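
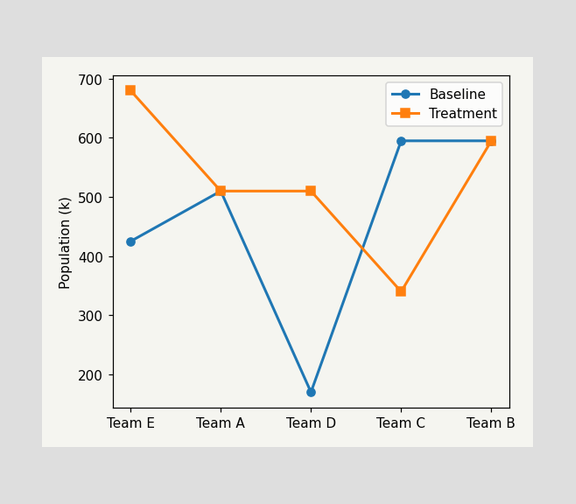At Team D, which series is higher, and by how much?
Treatment, by 340k

At Team D, Treatment sits above the other line by 340k.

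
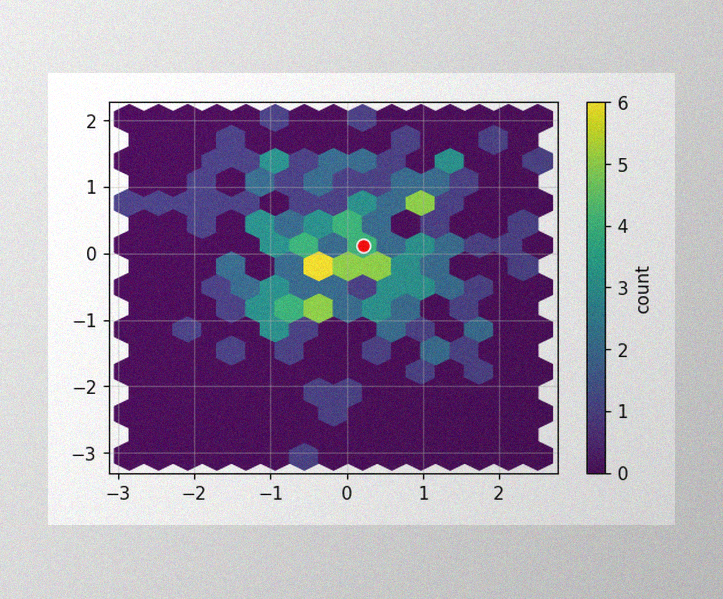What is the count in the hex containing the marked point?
The image has some photo noise and uneven lighting. The marked hex reads 4 on the colorbar.

4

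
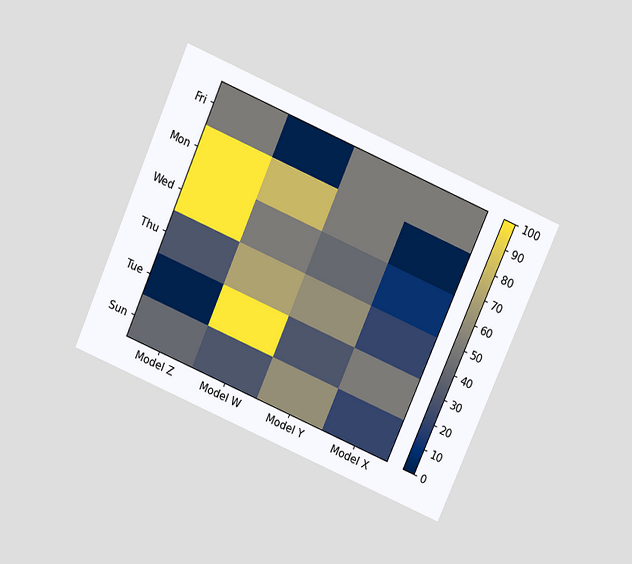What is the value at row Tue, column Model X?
50

The chart is tilted about 23° clockwise and viewed slightly from above. Matching cell (Tue, Model X) against the colorbar gives 50.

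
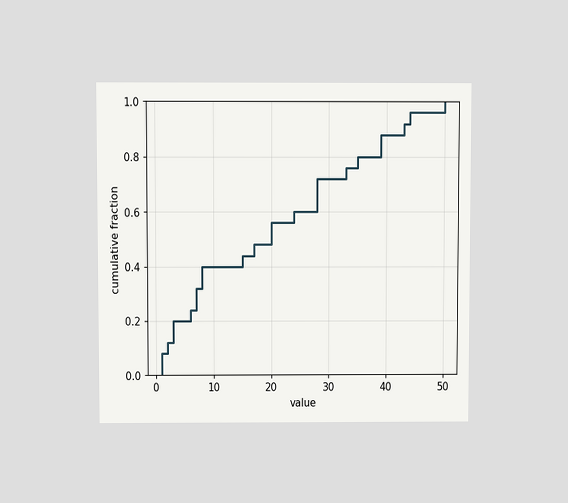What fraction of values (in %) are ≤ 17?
The chart is viewed at a slight angle. At x=17 the ECDF step is at 48%.

48%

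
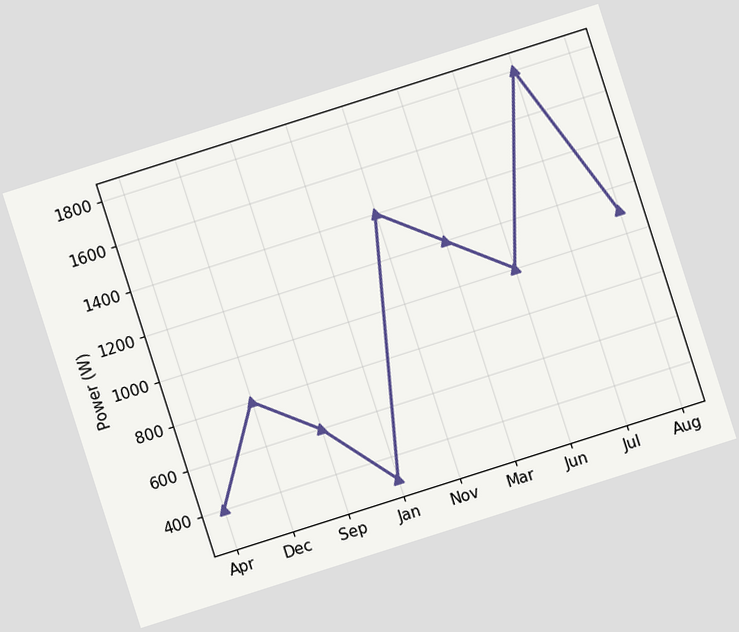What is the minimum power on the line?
The chart is tilted about 18° counter-clockwise. The lowest point is at Jan, and reading across to the y-axis gives 300W.

300W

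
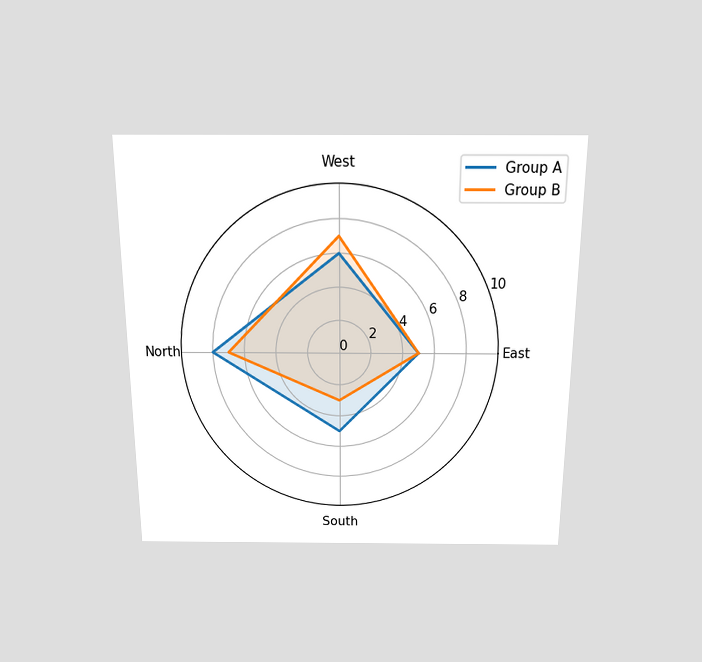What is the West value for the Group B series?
The chart is viewed slightly from above. On the West axis, Group B reaches 7.

7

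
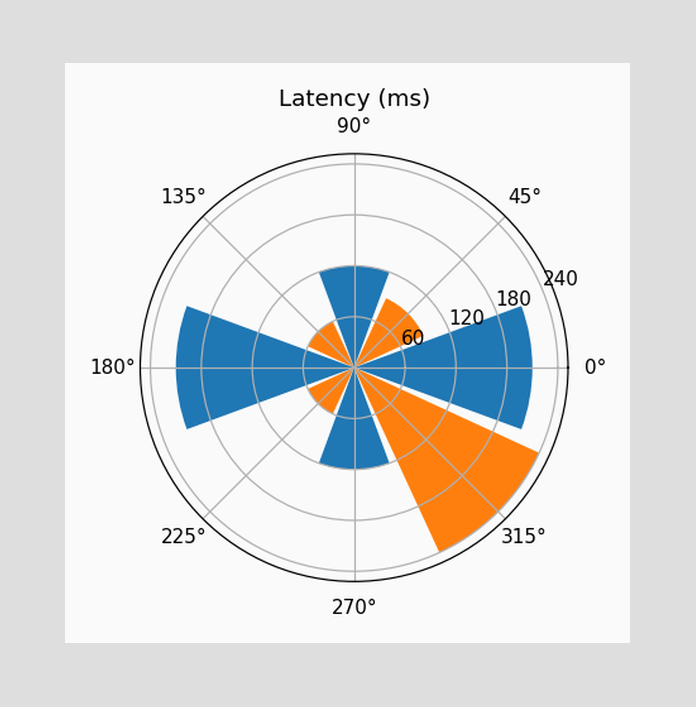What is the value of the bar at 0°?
210ms

The bar at 0° reaches 210ms on the radial axis.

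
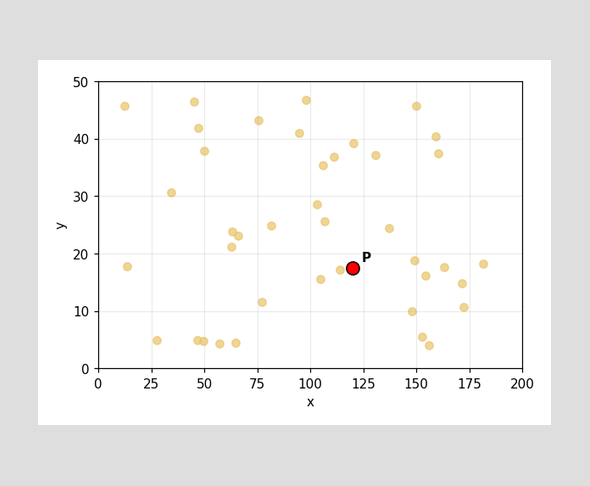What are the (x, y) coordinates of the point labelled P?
Following the gridlines from P to each axis, P sits at (120, 17.5).

(120, 17.5)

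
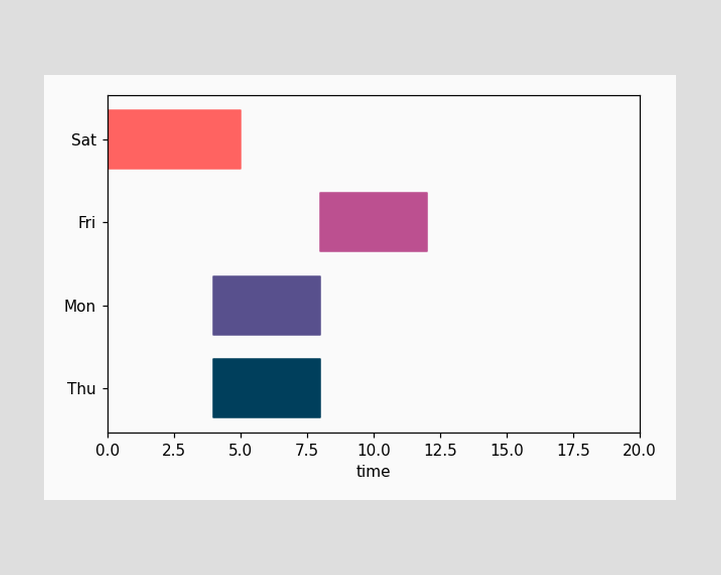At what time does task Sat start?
The Sat bar begins at t=0.

0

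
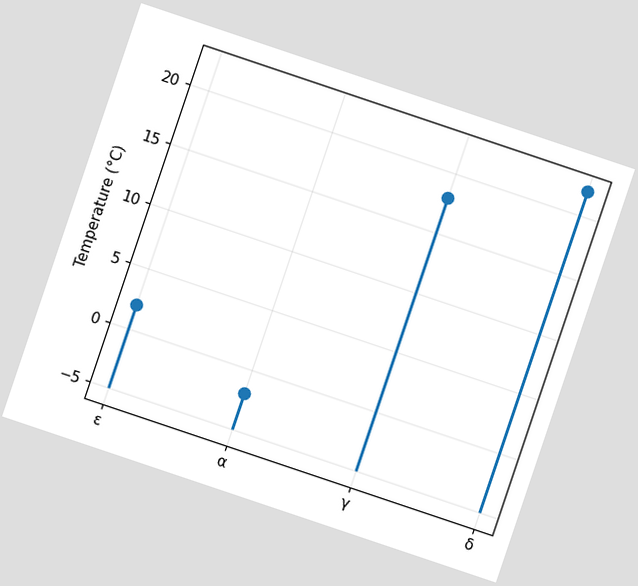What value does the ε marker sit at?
2°C

The chart is tilted about 19° clockwise. The ε marker sits at 2°C.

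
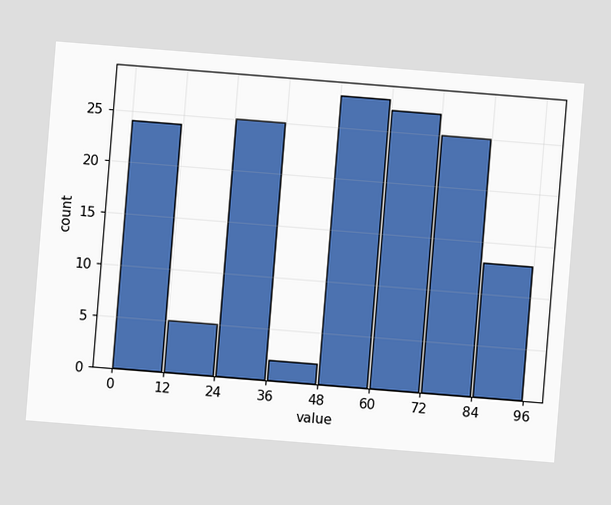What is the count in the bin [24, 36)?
25

The chart is tilted about 5° clockwise. The [24, 36) bin has height 25.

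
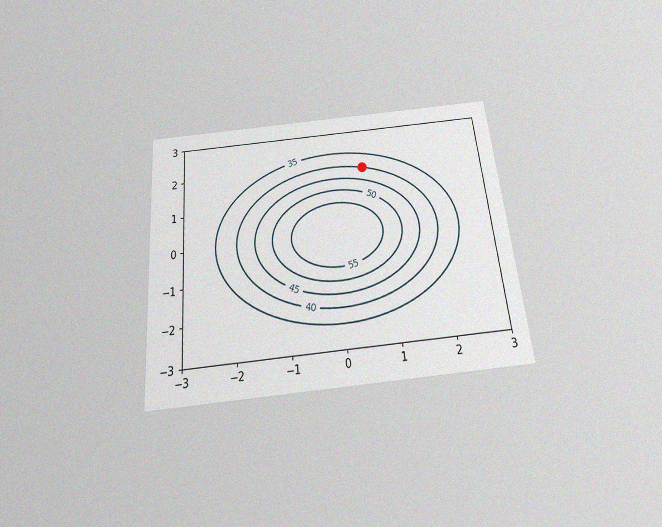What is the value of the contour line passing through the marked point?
The chart is tilted about 5° counter-clockwise and viewed slightly from below, with some photo noise. The marked point sits on the contour labelled 40.

40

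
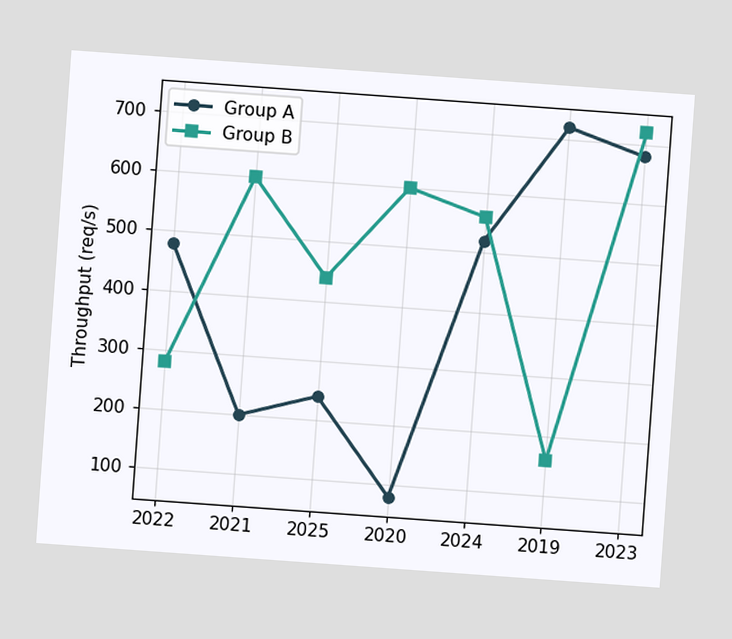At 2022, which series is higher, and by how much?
The chart is tilted about 4° clockwise. At 2022, Group A sits above the other line by 200req/s.

Group A, by 200req/s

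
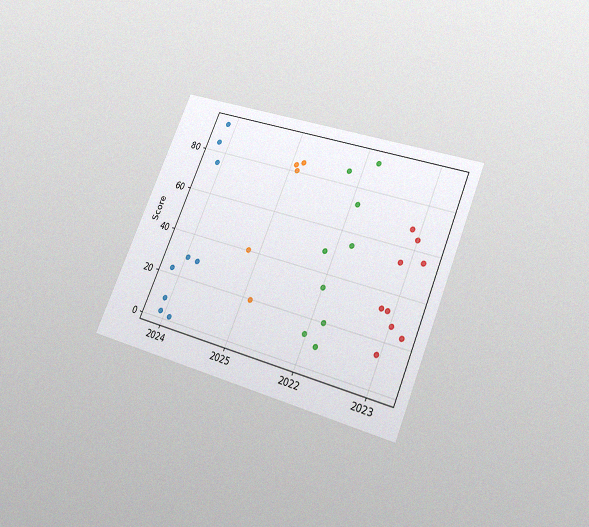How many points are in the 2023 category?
The chart is tilted about 23° clockwise and viewed slightly from below, with some photo noise. Counting the markers in the 2023 column gives 9.

9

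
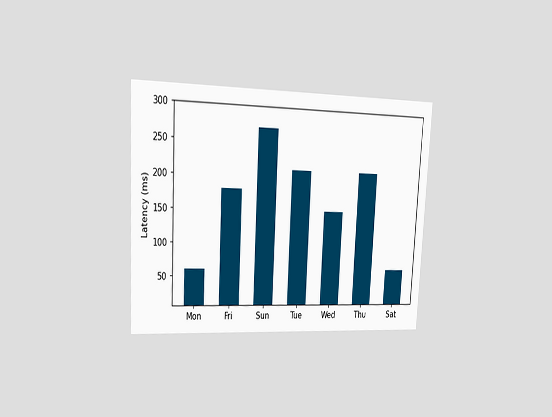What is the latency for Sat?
60ms

The chart is tilted about 3° clockwise and viewed slightly from the left. Reading along the chart's y-axis, the Sat bar reaches 60ms.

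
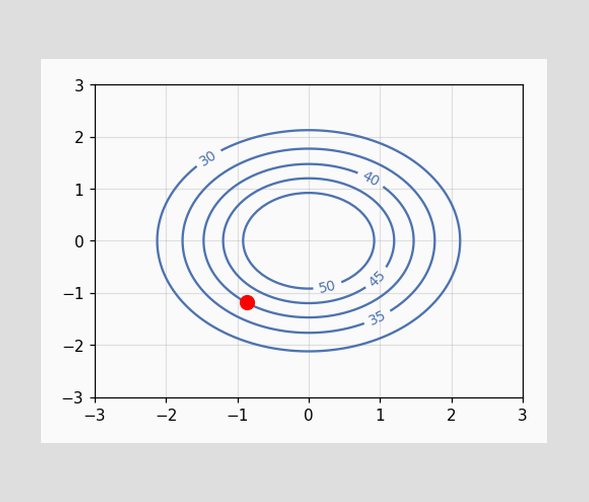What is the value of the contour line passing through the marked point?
40

The marked point sits on the contour labelled 40.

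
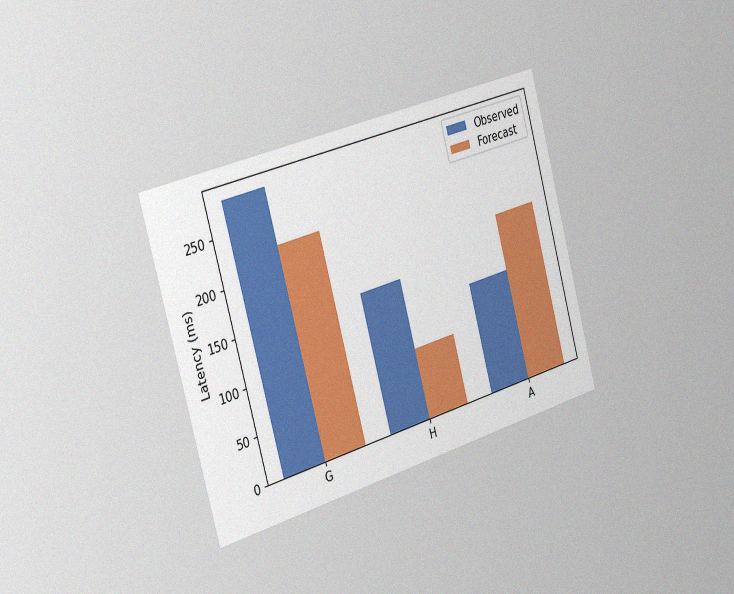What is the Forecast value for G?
The chart is tilted about 16° counter-clockwise and viewed slightly from the left, with some photo noise. The Forecast bar at G reaches 225ms on the y-axis.

225ms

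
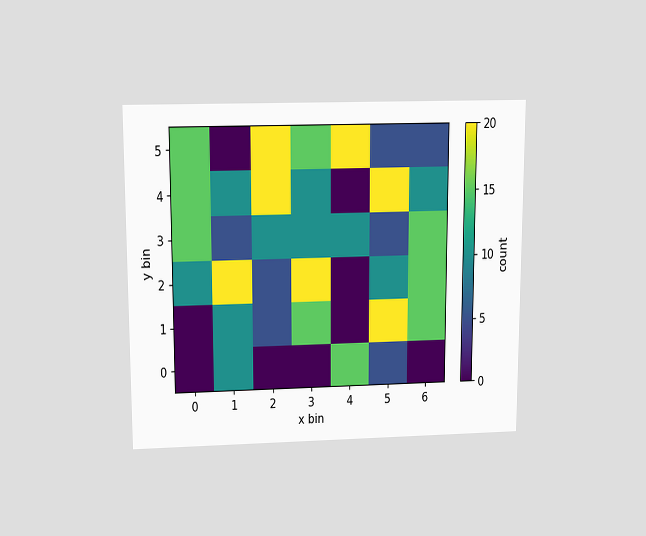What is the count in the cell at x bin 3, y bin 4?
10

The chart is viewed slightly from above. Matching the cell (3, 4) against the colorbar gives 10.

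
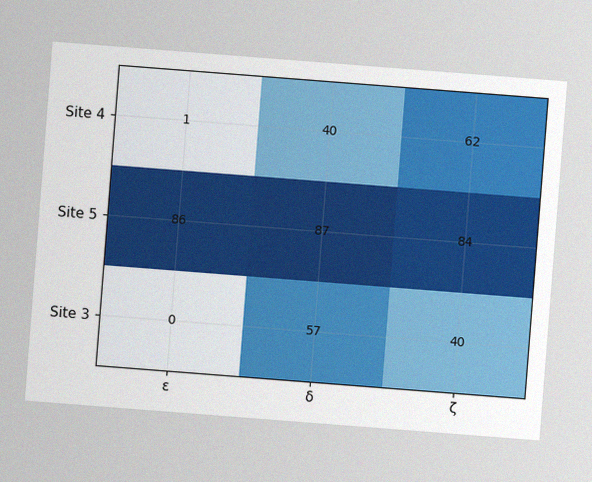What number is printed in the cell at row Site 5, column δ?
87

The chart is tilted about 4° clockwise, with some photo noise. The (Site 5, δ) cell reads 87.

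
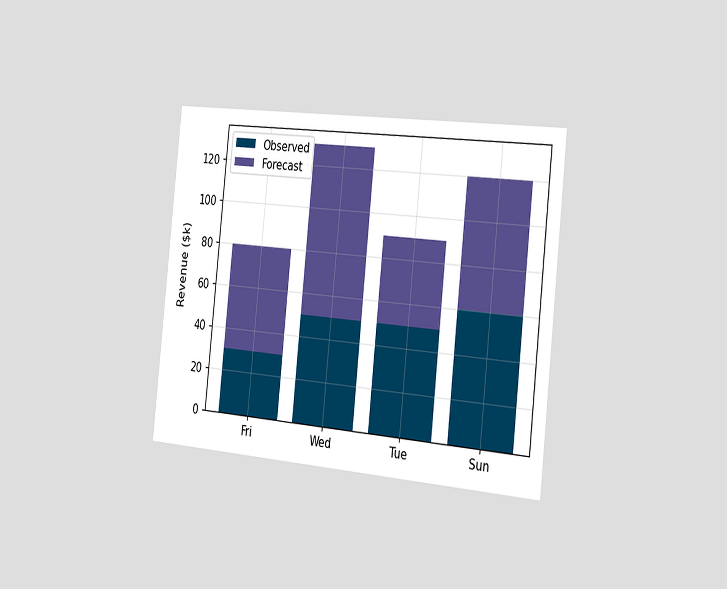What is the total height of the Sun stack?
$120k

The chart is tilted about 6° clockwise and viewed slightly from the right. The Sun stack's top reaches $120k on the y-axis.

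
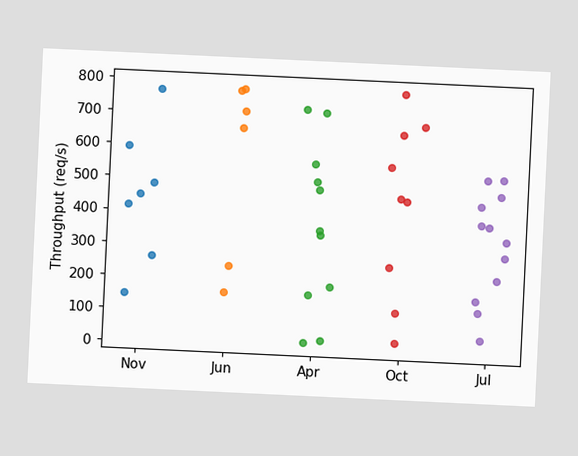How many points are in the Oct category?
The chart is tilted about 3° clockwise. Counting the markers in the Oct column gives 9.

9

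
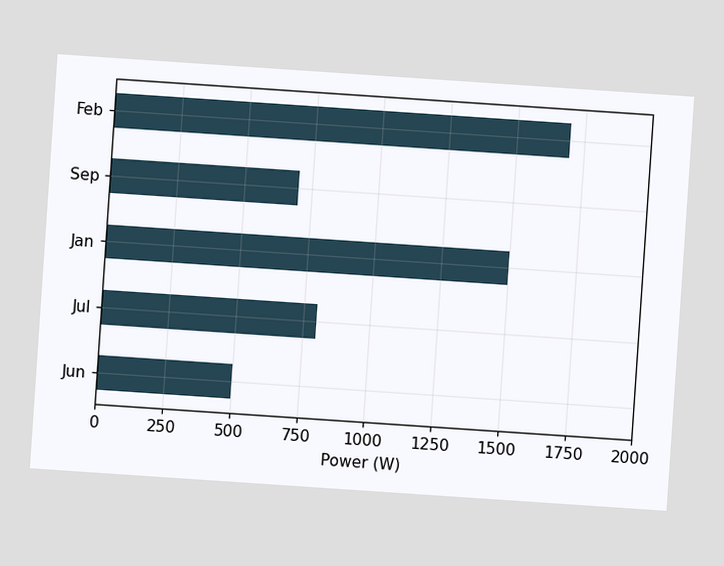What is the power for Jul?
The chart is tilted about 4° clockwise. Reading along the chart's x-axis, the Jul bar reaches 800W.

800W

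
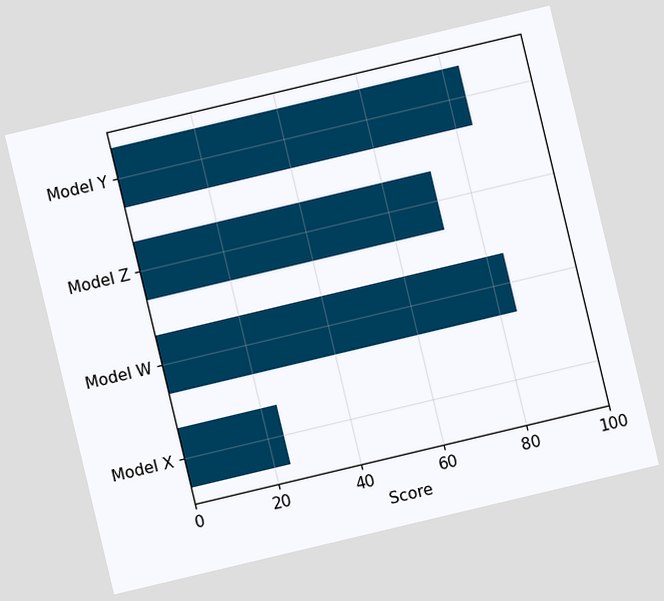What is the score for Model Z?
The chart is tilted about 13° counter-clockwise. Reading along the chart's x-axis, the Model Z bar reaches 72.

72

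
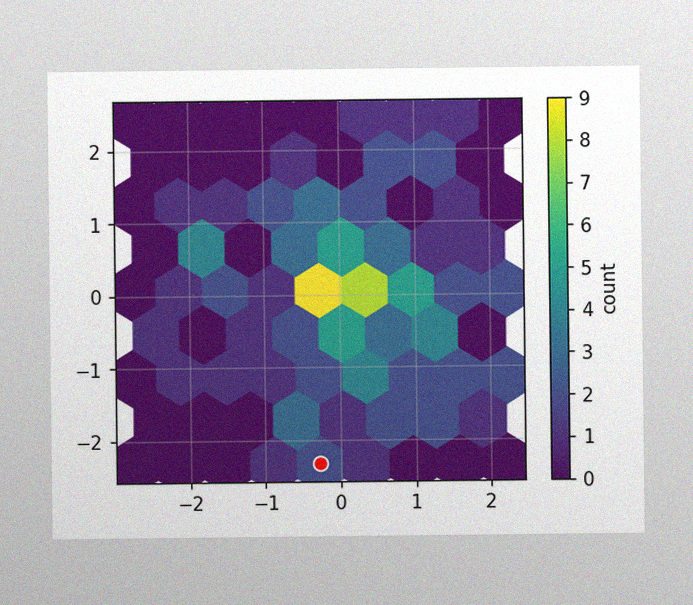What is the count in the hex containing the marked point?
2

The image has some photo noise and uneven lighting. The marked hex reads 2 on the colorbar.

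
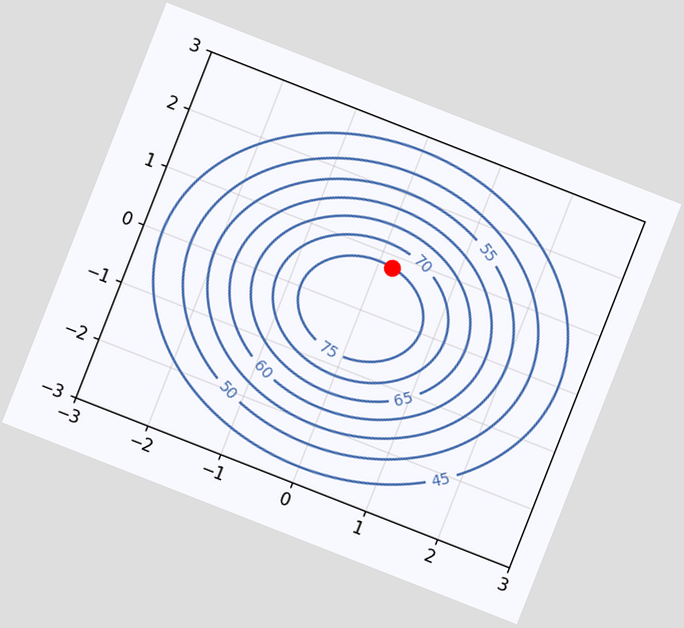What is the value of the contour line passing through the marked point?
The chart is tilted about 21° clockwise. The marked point sits on the contour labelled 75.

75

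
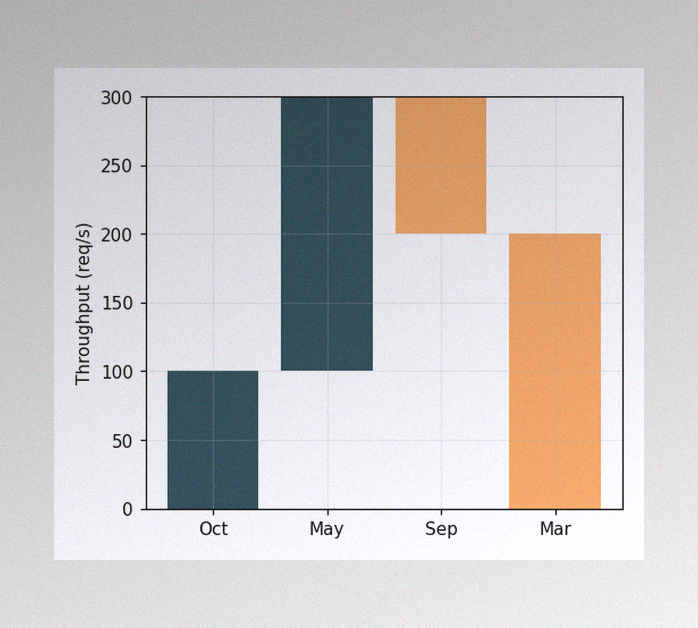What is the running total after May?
The image has some photo noise and uneven lighting. After May the running total reaches 300req/s.

300req/s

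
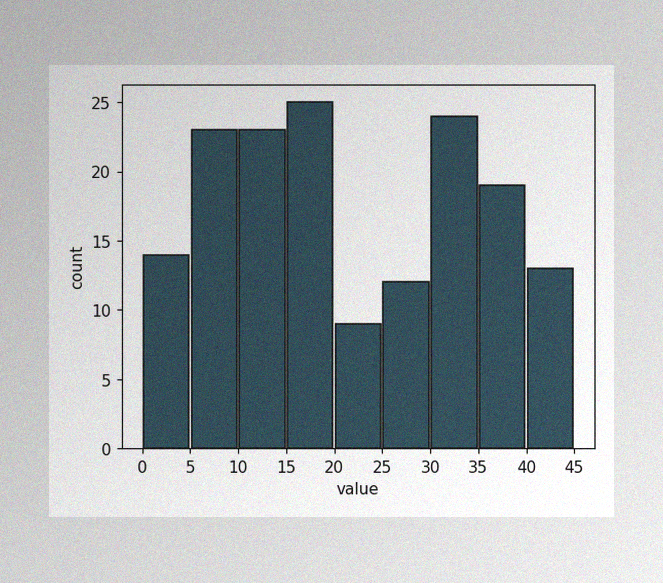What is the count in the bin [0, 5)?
14

The image has some photo noise and uneven lighting. The [0, 5) bin has height 14.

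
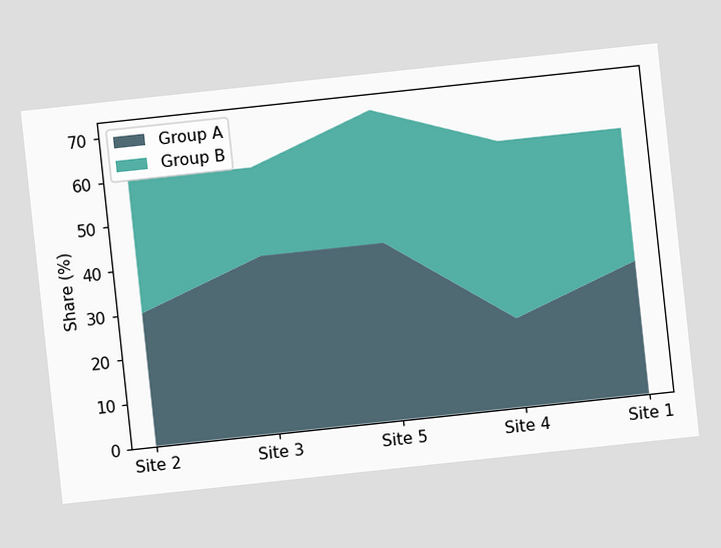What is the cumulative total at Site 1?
The chart is tilted about 6° counter-clockwise. The stacked total at Site 1 reaches 60%.

60%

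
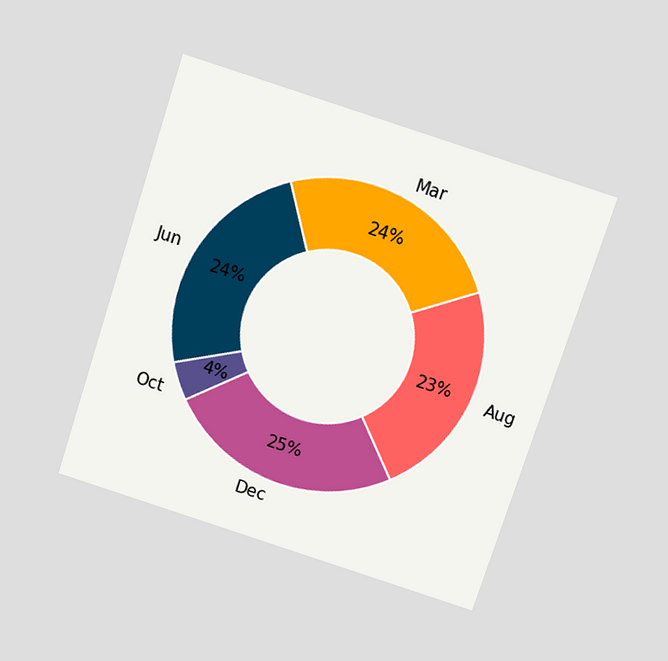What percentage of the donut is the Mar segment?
The chart is tilted about 18° clockwise and viewed slightly from above. The Mar segment takes up 24% of the ring.

24%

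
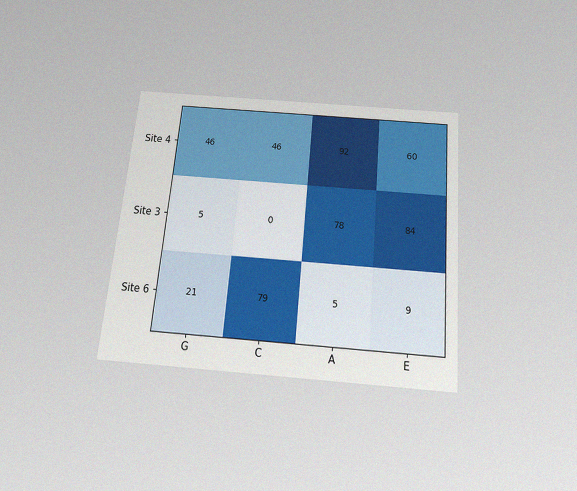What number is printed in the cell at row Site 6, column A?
5

The chart is tilted about 5° clockwise and viewed slightly from below, with some photo noise. The (Site 6, A) cell reads 5.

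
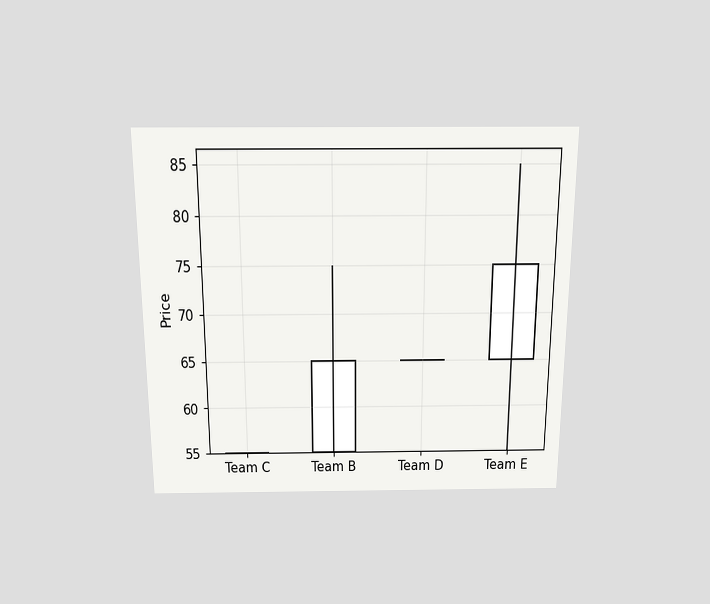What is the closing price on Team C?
The chart is viewed slightly from above. The Team C candle closes at 55.

55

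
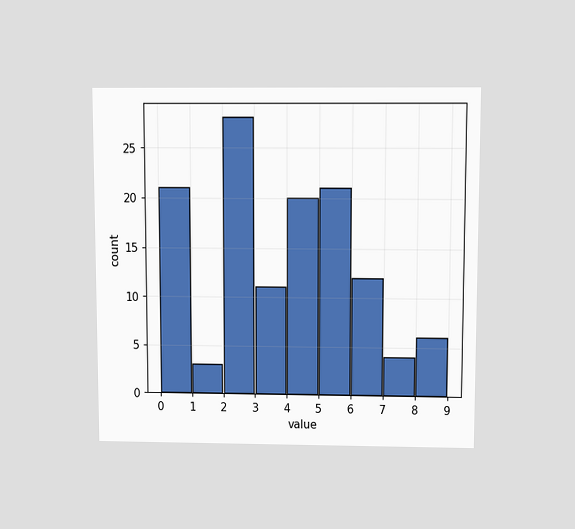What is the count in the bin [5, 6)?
The chart is viewed slightly from above. The [5, 6) bin has height 21.

21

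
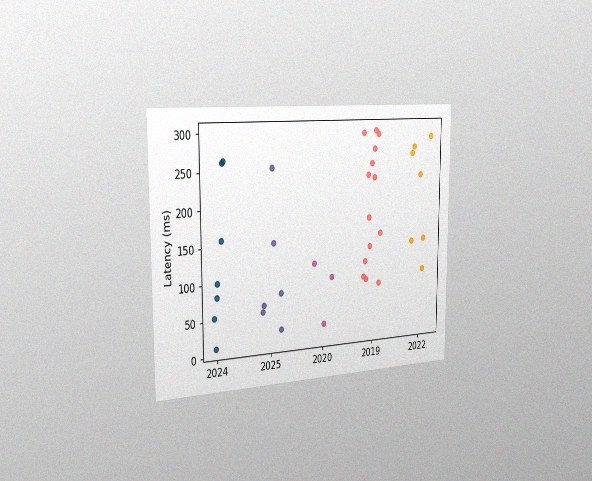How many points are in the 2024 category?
7

The chart is viewed slightly from the left, with some photo noise. Counting the markers in the 2024 column gives 7.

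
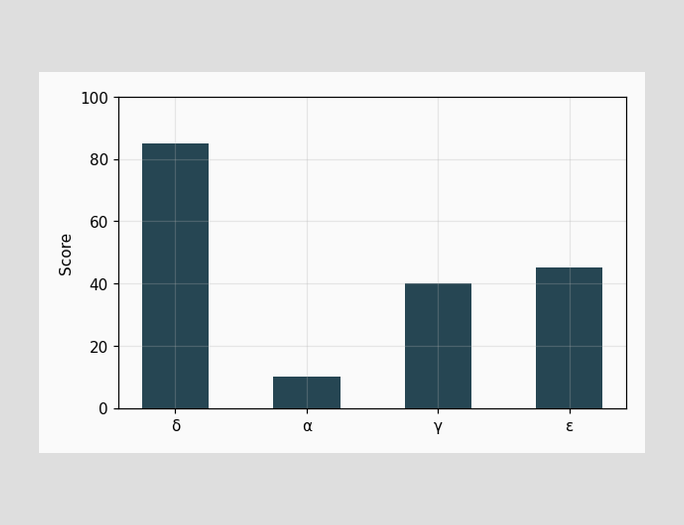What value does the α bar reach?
10

Reading along the chart's y-axis, the α bar reaches 10.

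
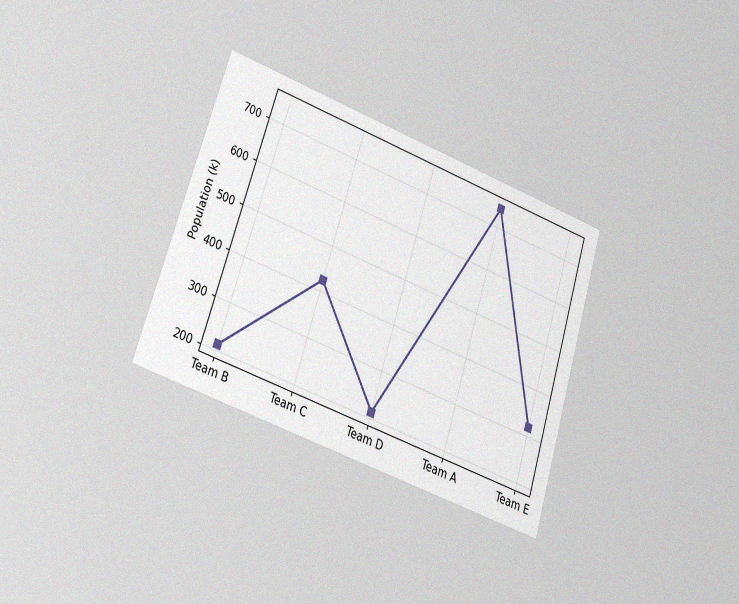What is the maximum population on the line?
742k

The chart is tilted about 18° clockwise and viewed slightly from the left, with some photo noise. The highest point is at Team A, and reading across to the y-axis gives 742k.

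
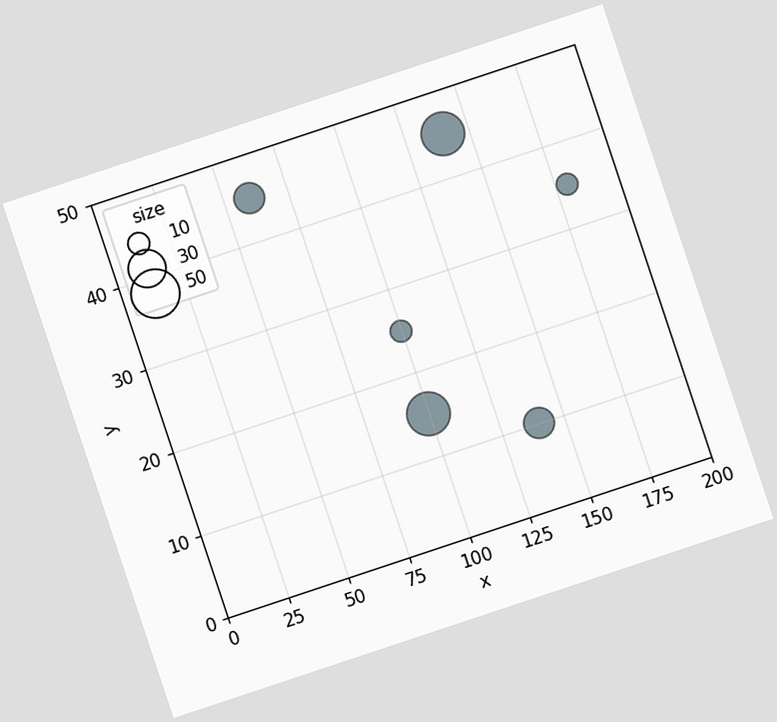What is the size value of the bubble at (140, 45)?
The chart is tilted about 18° counter-clockwise. Matching the bubble at (140, 45) against the size legend gives 40.

40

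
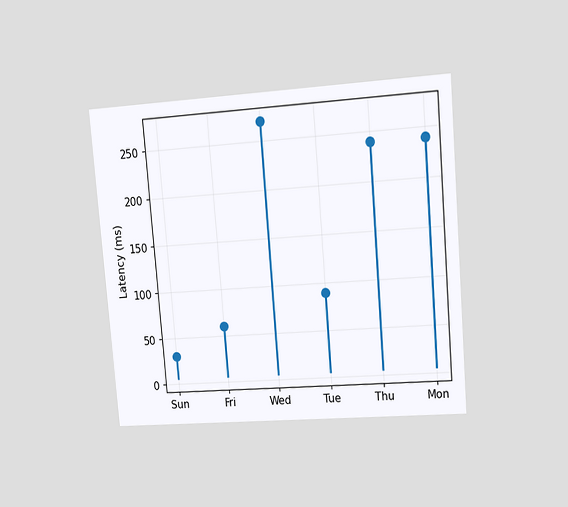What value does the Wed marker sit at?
The chart is tilted about 5° counter-clockwise and viewed at a slight angle. The Wed marker sits at 270ms.

270ms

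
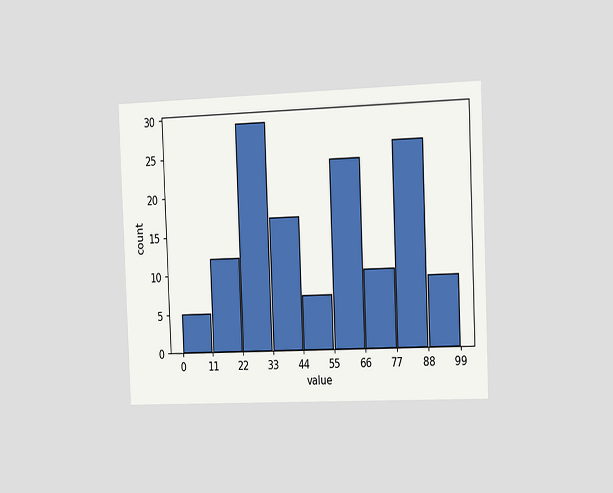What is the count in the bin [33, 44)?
17

The chart is tilted about 2° counter-clockwise and viewed slightly from the right. The [33, 44) bin has height 17.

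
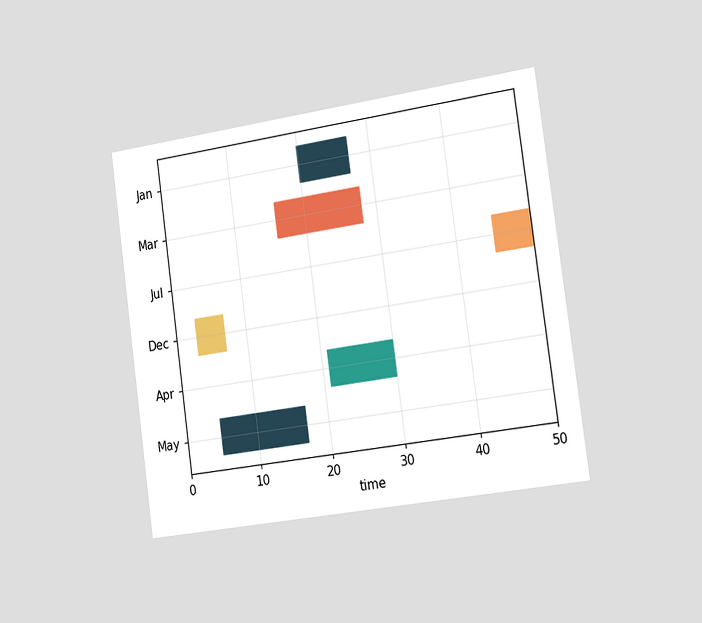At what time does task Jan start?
20

The chart is tilted about 8° counter-clockwise and viewed slightly from the right. The Jan bar begins at t=20.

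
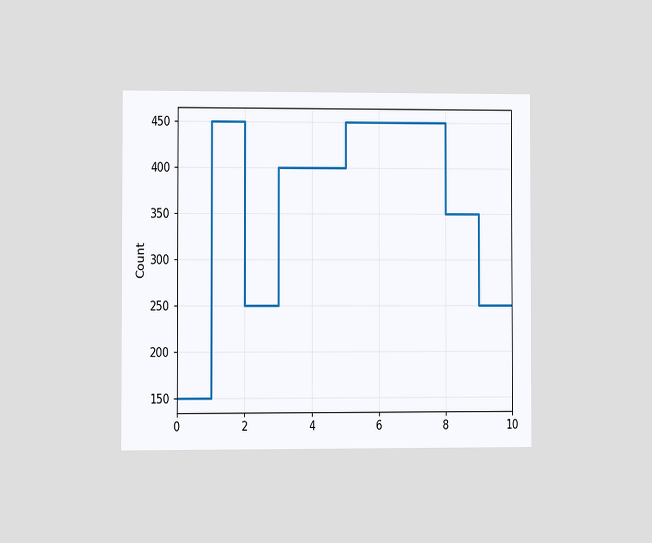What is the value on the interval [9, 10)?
The chart is viewed at a slight angle. On [9, 10) the step sits at 250.

250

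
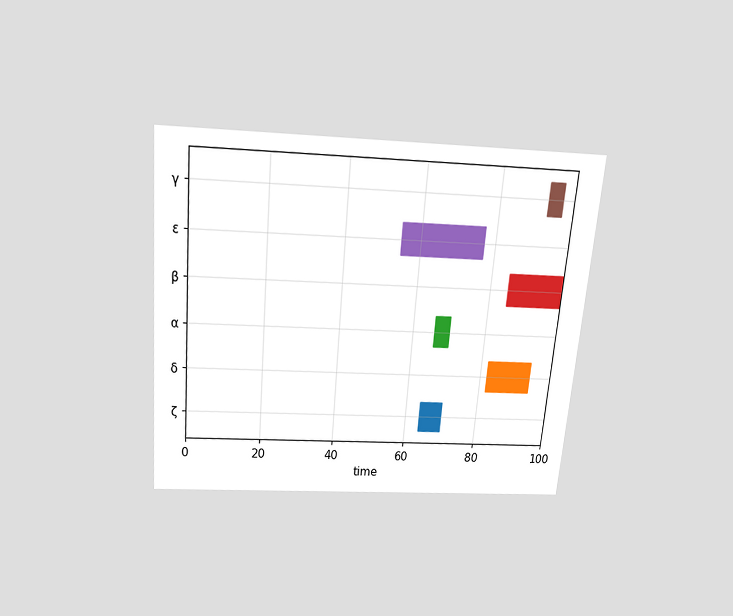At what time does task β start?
The chart is tilted about 5° clockwise and viewed slightly from above. The β bar begins at t=85.

85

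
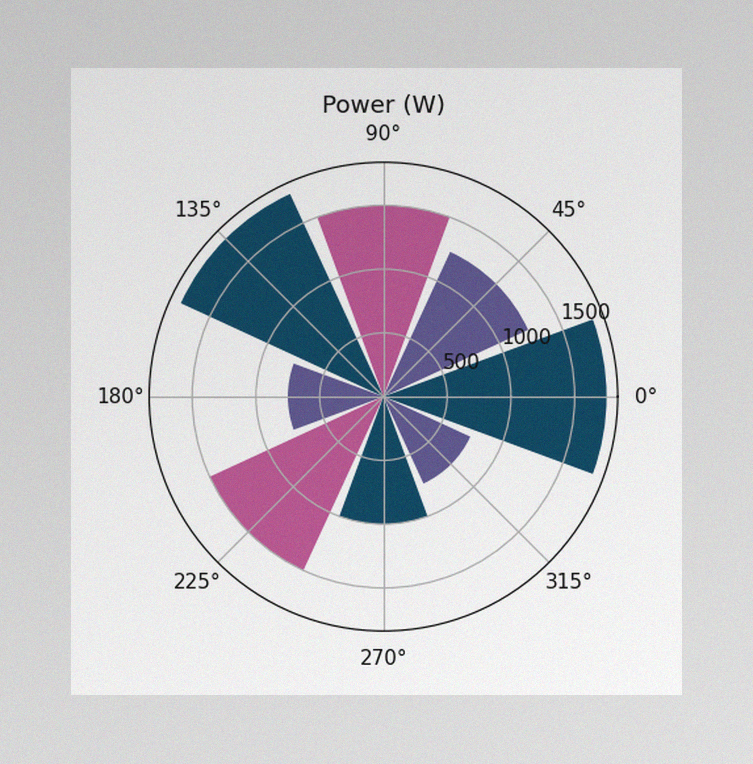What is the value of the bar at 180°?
The image has some photo noise and uneven lighting. The bar at 180° reaches 750W on the radial axis.

750W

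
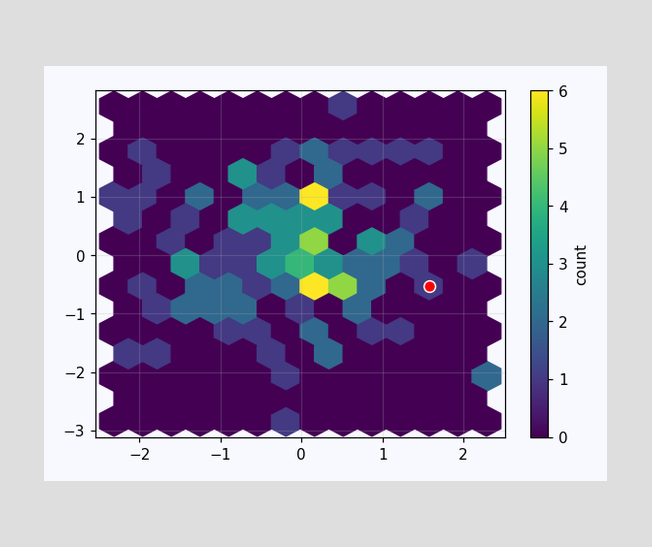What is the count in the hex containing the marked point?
The marked hex reads 1 on the colorbar.

1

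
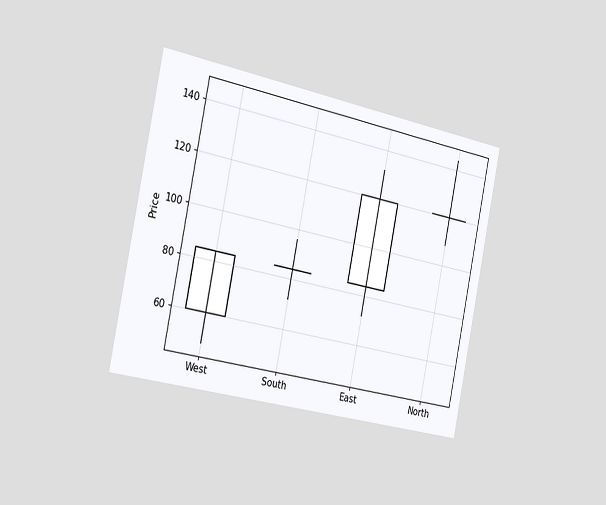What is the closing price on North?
The chart is tilted about 11° clockwise and viewed slightly from the left. The North candle closes at 120.

120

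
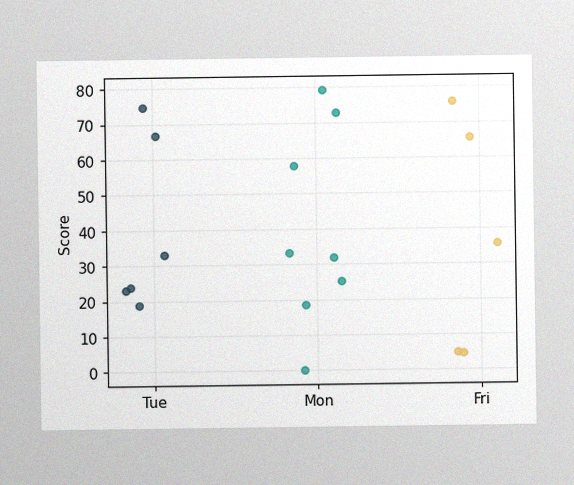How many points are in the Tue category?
6

The image has some photo noise and uneven lighting. Counting the markers in the Tue column gives 6.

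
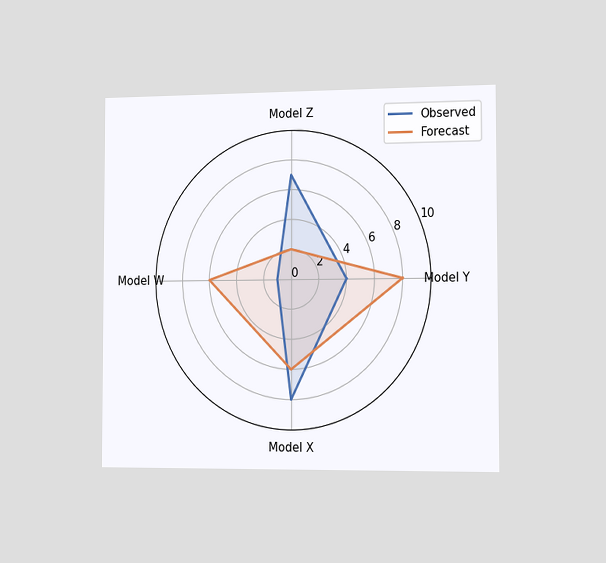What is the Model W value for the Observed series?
1

The chart is viewed slightly from the right. On the Model W axis, Observed reaches 1.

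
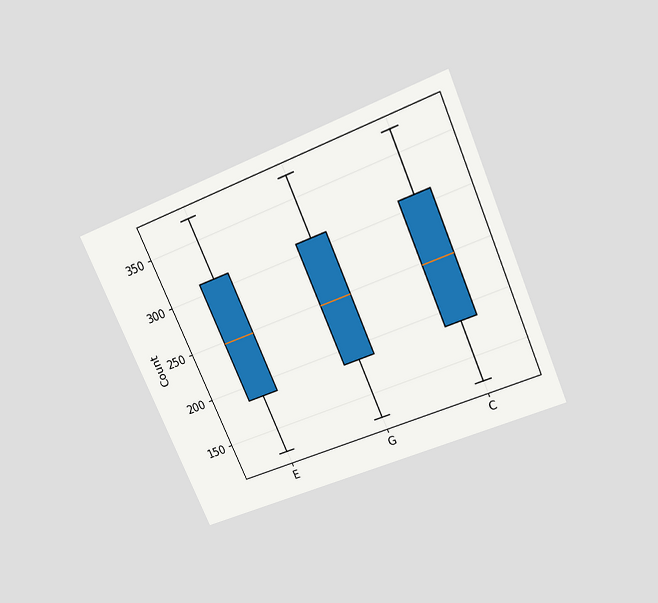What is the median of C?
The chart is tilted about 24° counter-clockwise and viewed slightly from above. The median line in the C box sits at 248.

248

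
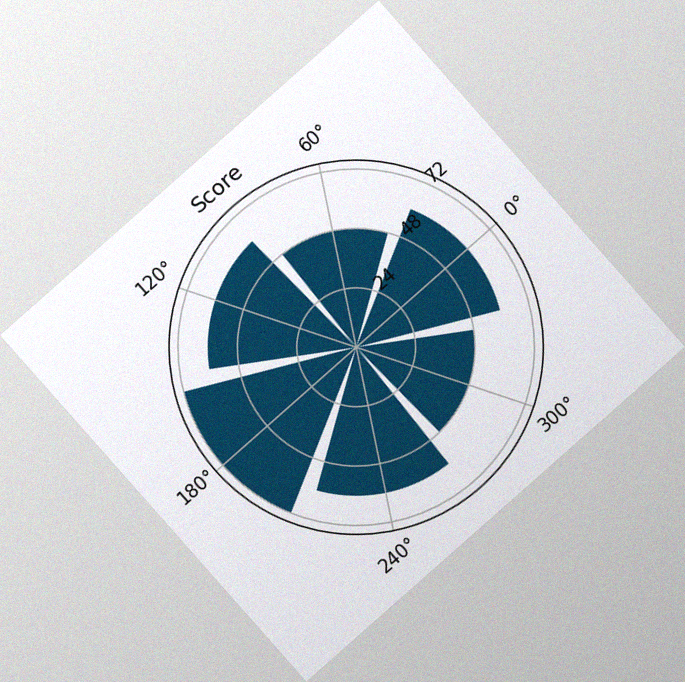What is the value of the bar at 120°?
60

The chart is tilted about 41° counter-clockwise, with some photo noise. The bar at 120° reaches 60 on the radial axis.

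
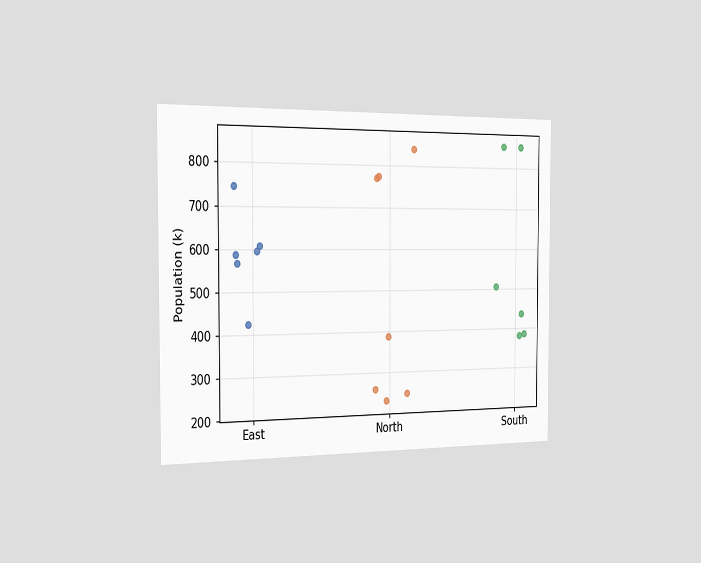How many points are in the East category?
6

The chart is viewed slightly from the left. Counting the markers in the East column gives 6.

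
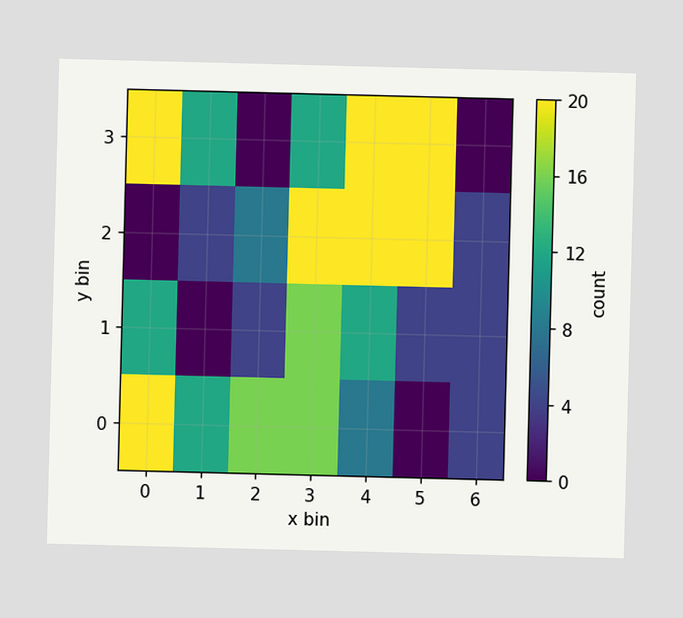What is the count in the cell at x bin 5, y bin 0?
0

Matching the cell (5, 0) against the colorbar gives 0.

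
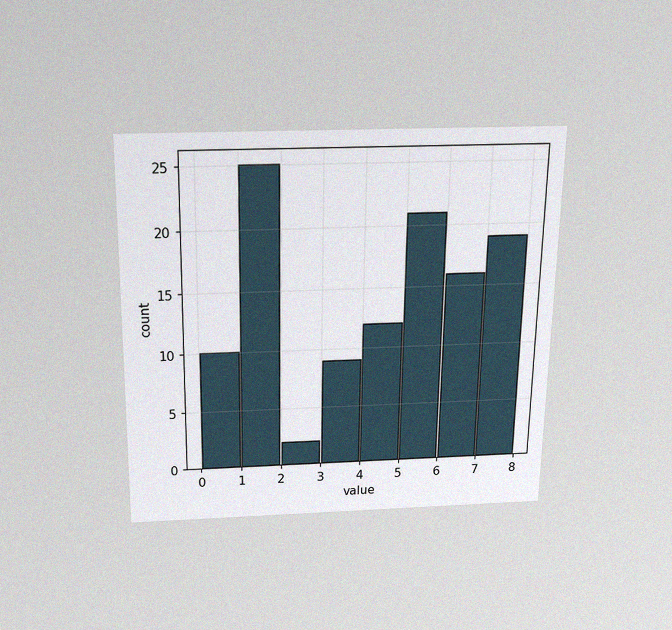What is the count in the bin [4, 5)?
12

The chart is viewed slightly from above, with some photo noise. The [4, 5) bin has height 12.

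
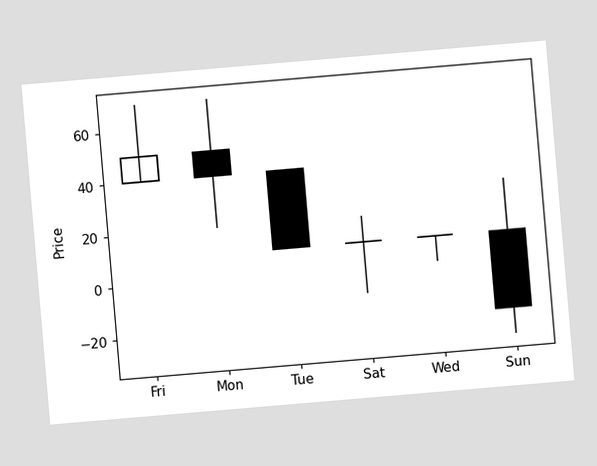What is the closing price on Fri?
50

The chart is tilted about 5° counter-clockwise. The Fri candle closes at 50.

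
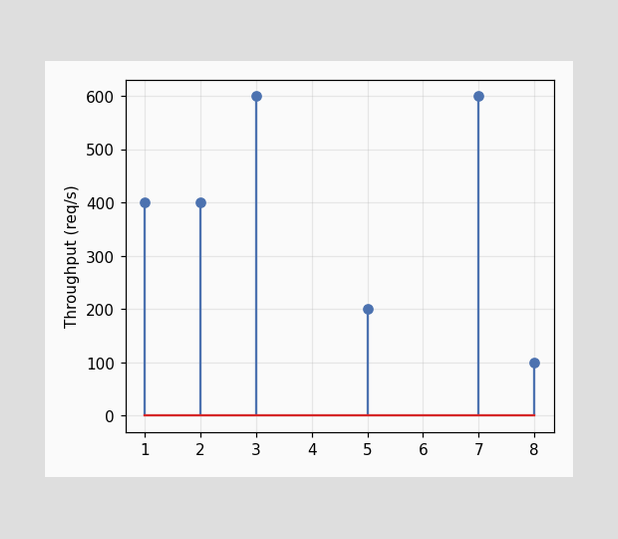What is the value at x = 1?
The stem at x=1 reaches 400req/s.

400req/s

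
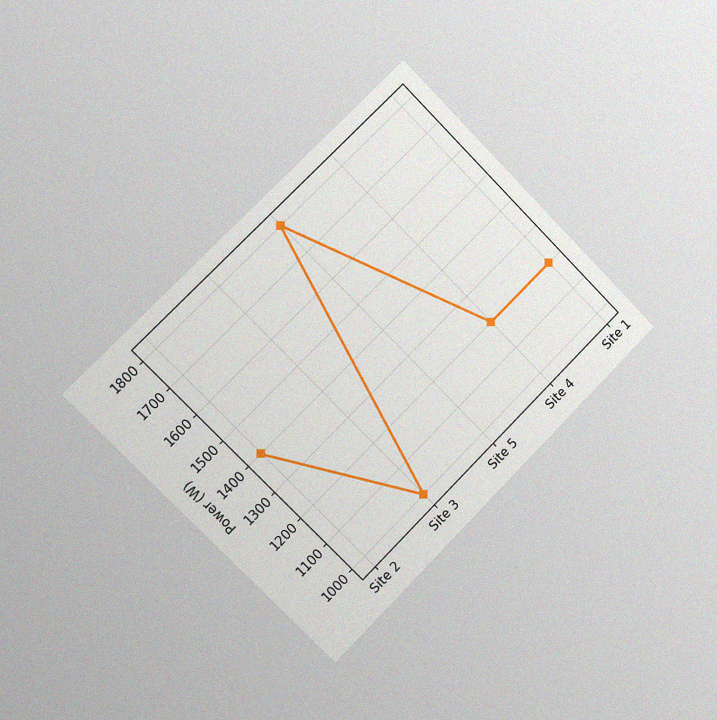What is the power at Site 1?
The chart is tilted about 45° counter-clockwise and viewed slightly from the left, with some photo noise. At Site 1, the line is at 1200W.

1200W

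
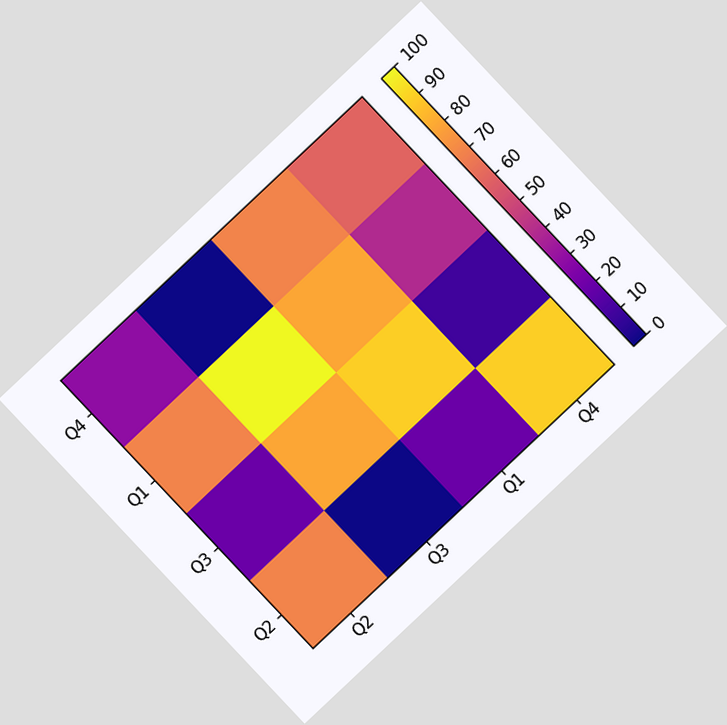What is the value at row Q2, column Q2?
The chart is tilted about 43° counter-clockwise. Matching cell (Q2, Q2) against the colorbar gives 70.

70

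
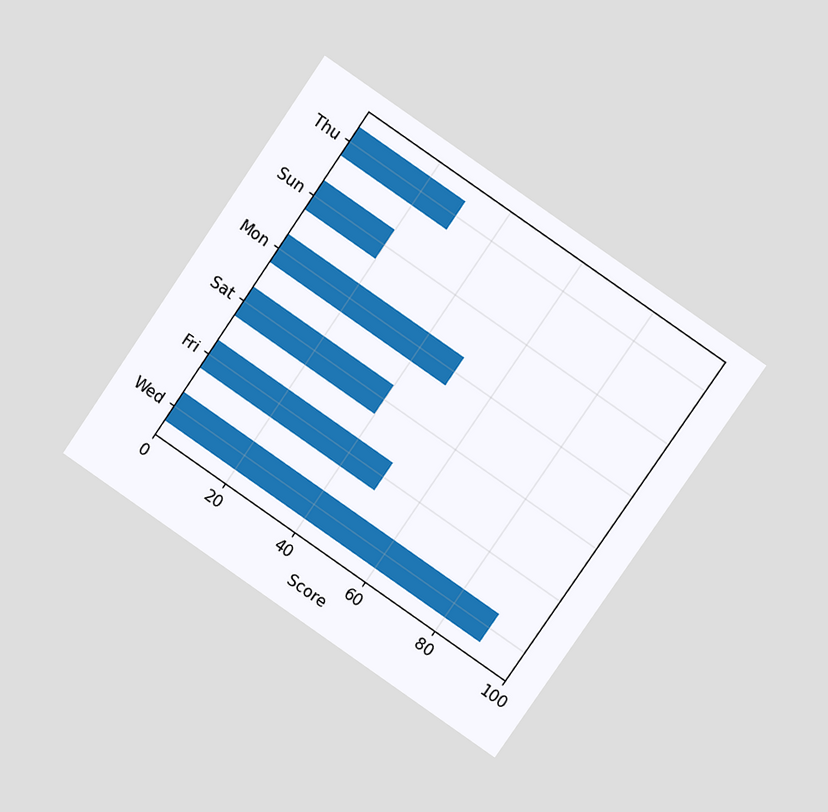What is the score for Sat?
40

The chart is tilted about 34° clockwise and viewed at a slight angle. Reading along the chart's x-axis, the Sat bar reaches 40.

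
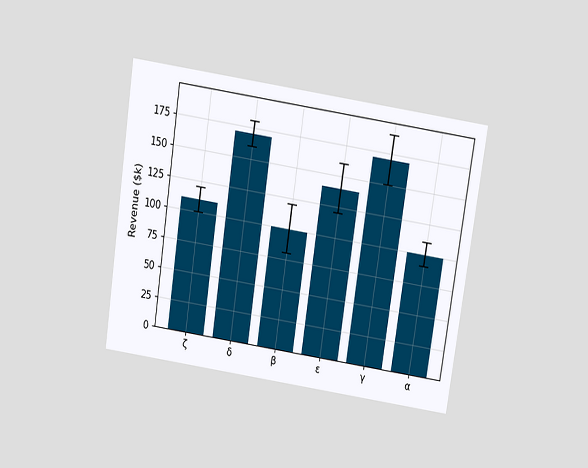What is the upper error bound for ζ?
$120k

The chart is tilted about 9° clockwise and viewed slightly from above. The ζ bar's upper whisker reaches $120k.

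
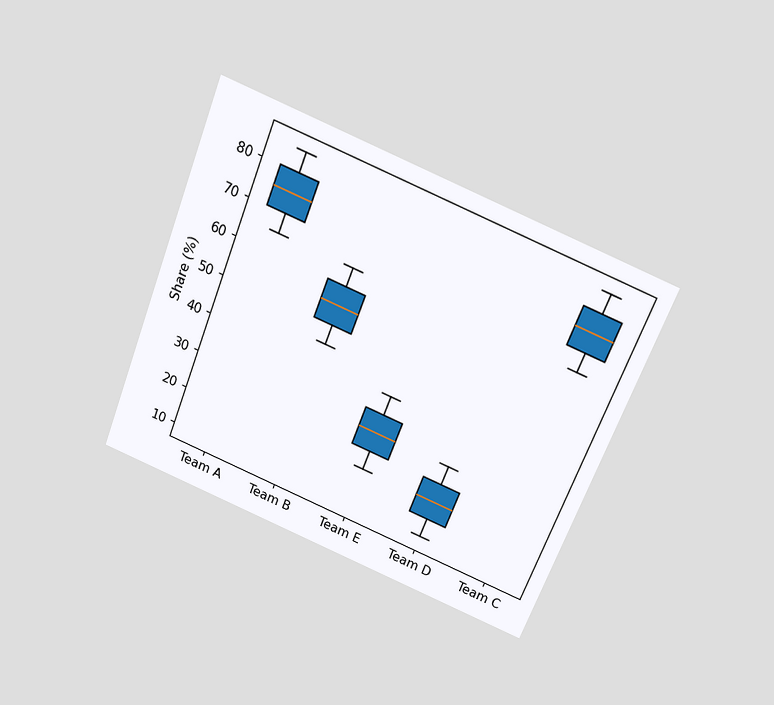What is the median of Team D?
20%

The chart is tilted about 22° clockwise and viewed slightly from above. The median line in the Team D box sits at 20%.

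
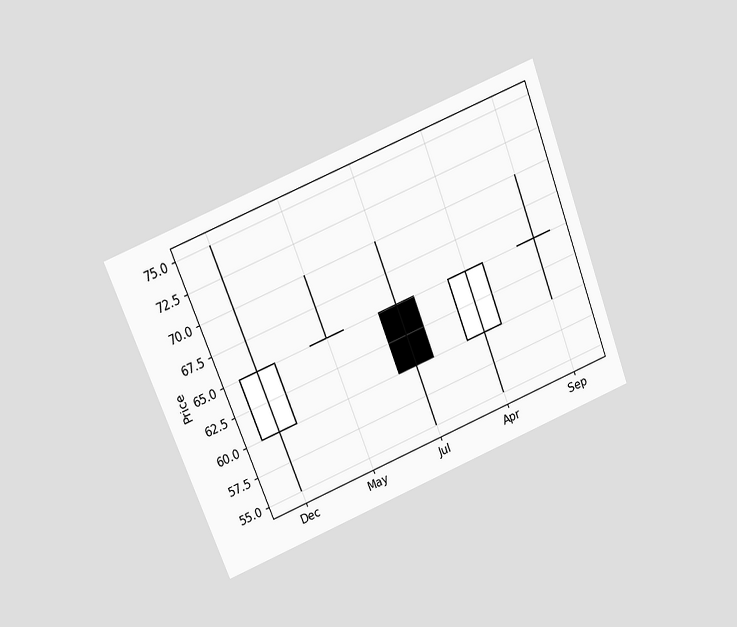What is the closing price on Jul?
The chart is tilted about 22° counter-clockwise and viewed at a slight angle. The Jul candle closes at 60.

60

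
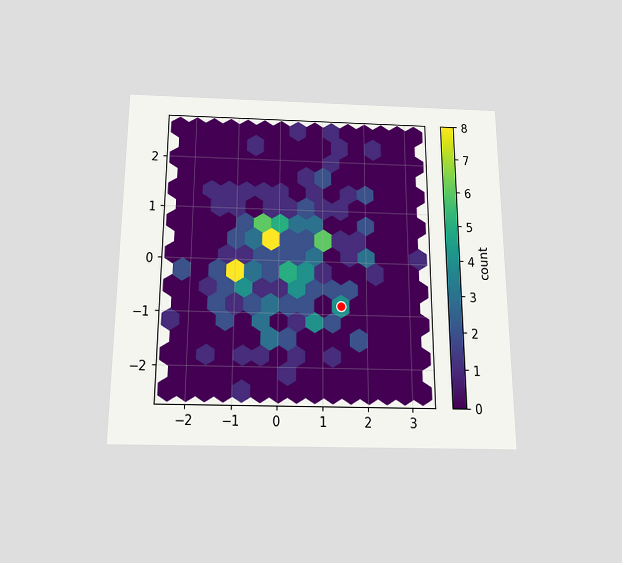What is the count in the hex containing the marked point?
The chart is viewed slightly from below. The marked hex reads 4 on the colorbar.

4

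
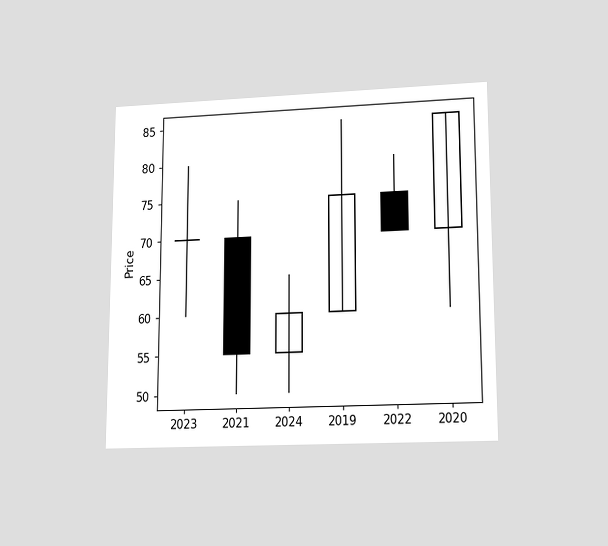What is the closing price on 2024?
The chart is viewed slightly from below. The 2024 candle closes at 60.

60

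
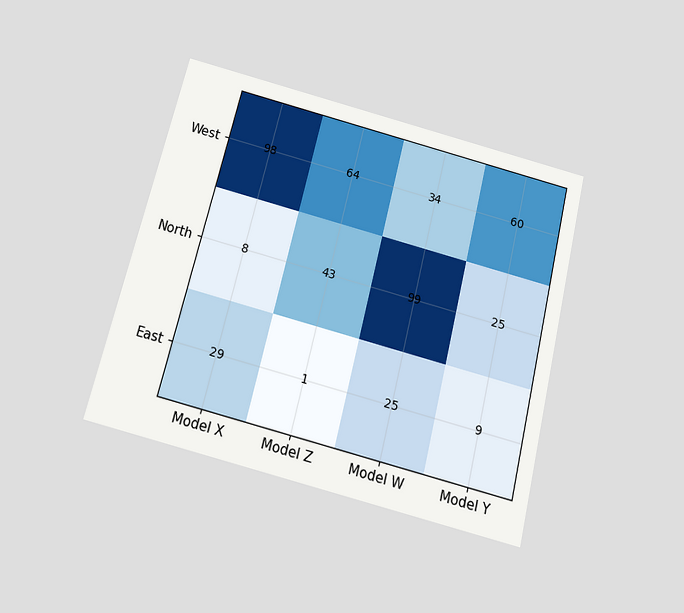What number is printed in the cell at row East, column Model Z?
1

The chart is tilted about 14° clockwise and viewed slightly from below. The (East, Model Z) cell reads 1.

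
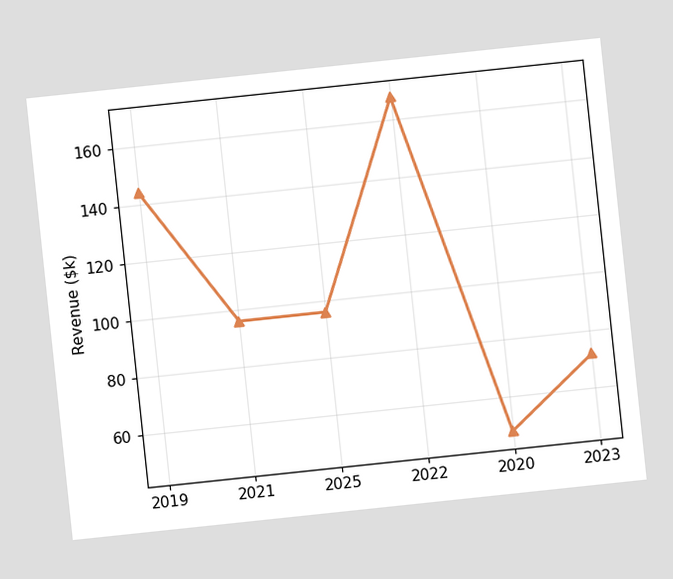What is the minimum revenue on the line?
$48k

The chart is tilted about 6° counter-clockwise. The lowest point is at 2020, and reading across to the y-axis gives $48k.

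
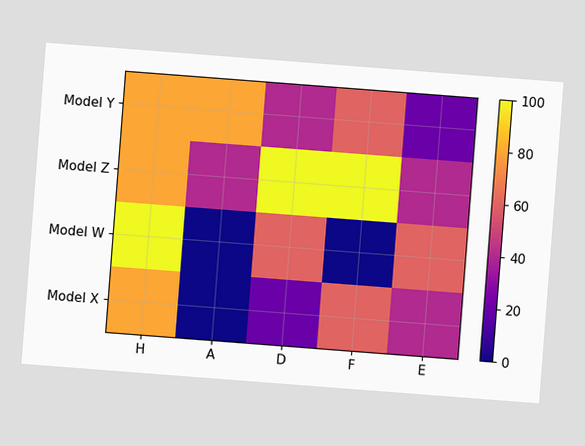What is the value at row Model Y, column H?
The chart is tilted about 4° clockwise. Matching cell (Model Y, H) against the colorbar gives 80.

80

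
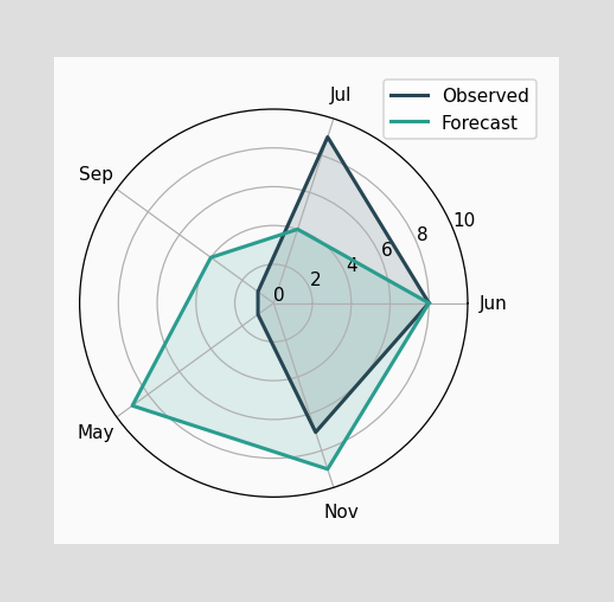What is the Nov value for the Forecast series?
9

On the Nov axis, Forecast reaches 9.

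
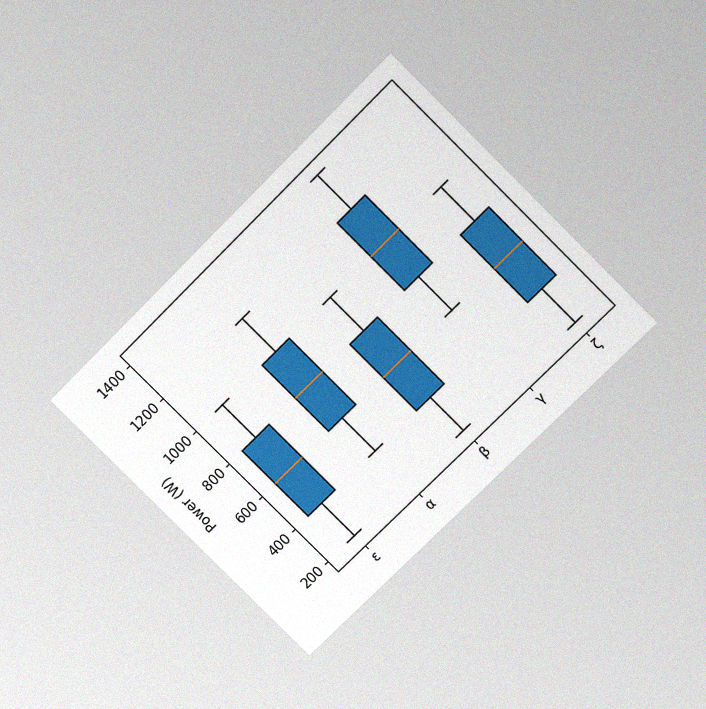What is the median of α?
The chart is tilted about 45° counter-clockwise and viewed at a slight angle, with some photo noise. The median line in the α box sits at 800W.

800W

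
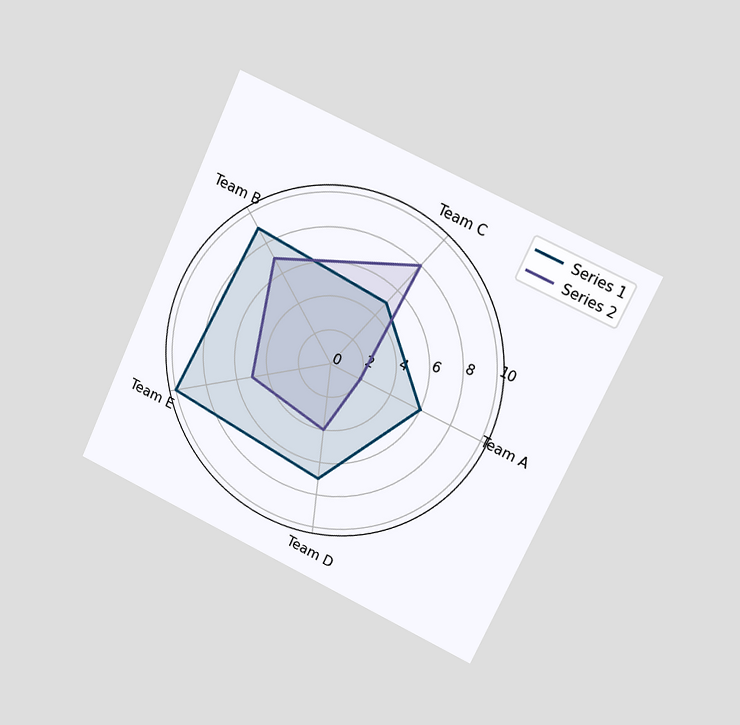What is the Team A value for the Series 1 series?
6

The chart is tilted about 25° clockwise and viewed slightly from the right. On the Team A axis, Series 1 reaches 6.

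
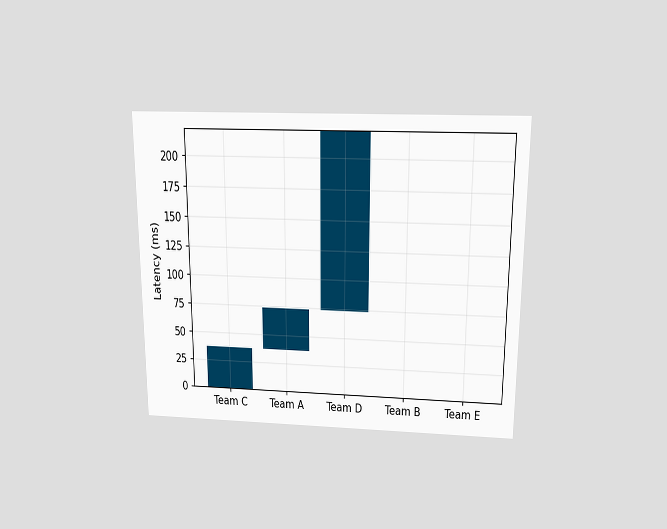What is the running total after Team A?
74ms

The chart is viewed slightly from above. After Team A the running total reaches 74ms.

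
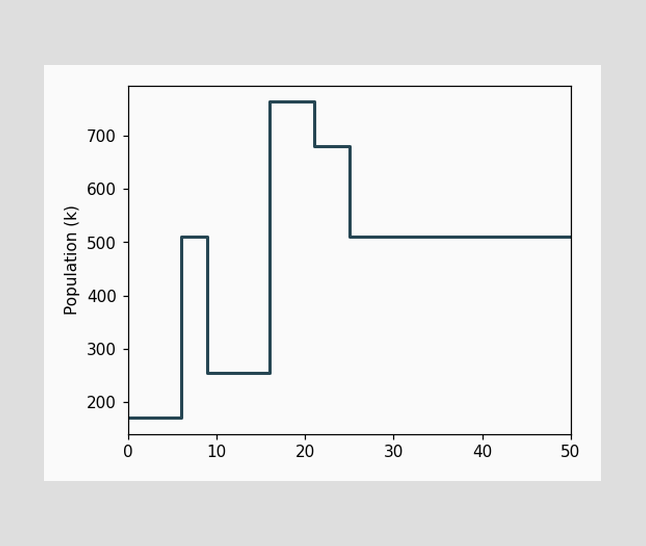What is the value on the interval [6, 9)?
On [6, 9) the step sits at 510k.

510k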